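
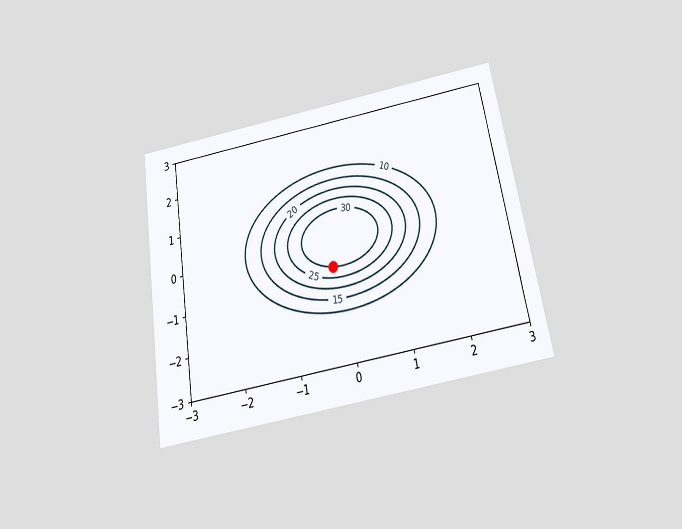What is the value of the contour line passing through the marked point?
30

The chart is tilted about 10° counter-clockwise and viewed slightly from below. The marked point sits on the contour labelled 30.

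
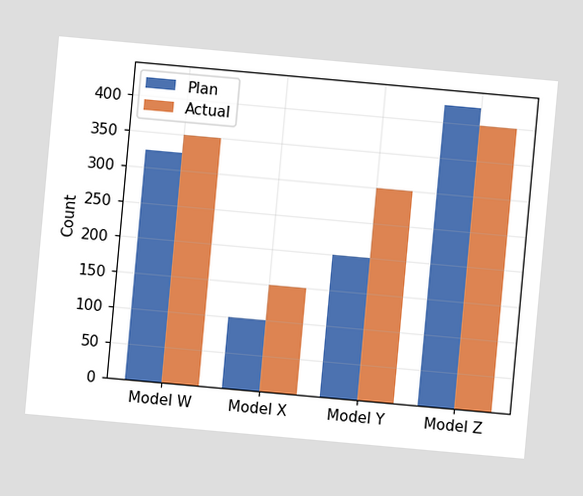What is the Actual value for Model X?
150

The chart is tilted about 5° clockwise. The Actual bar at Model X reaches 150 on the y-axis.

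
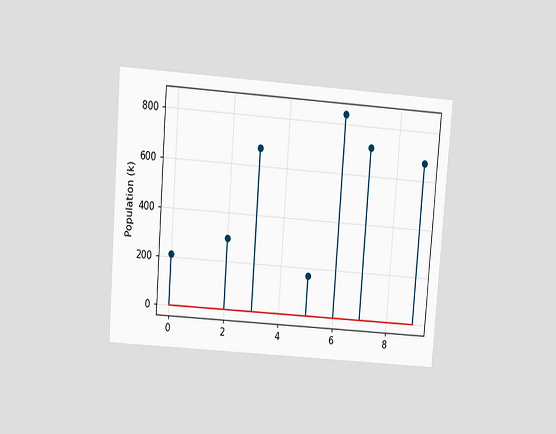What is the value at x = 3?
672k

The chart is tilted about 4° clockwise and viewed slightly from above. The stem at x=3 reaches 672k.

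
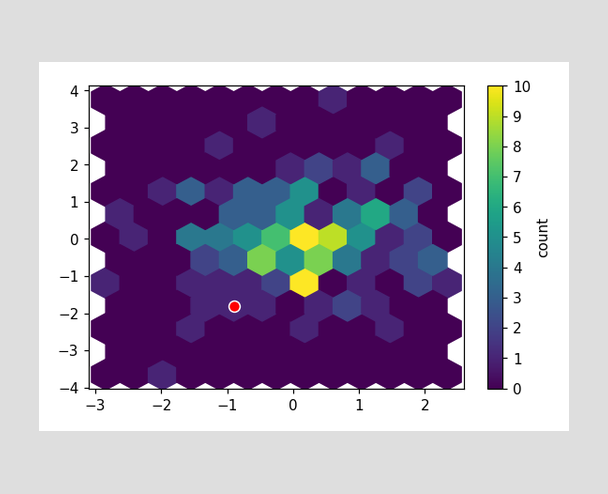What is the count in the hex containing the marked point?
1

The marked hex reads 1 on the colorbar.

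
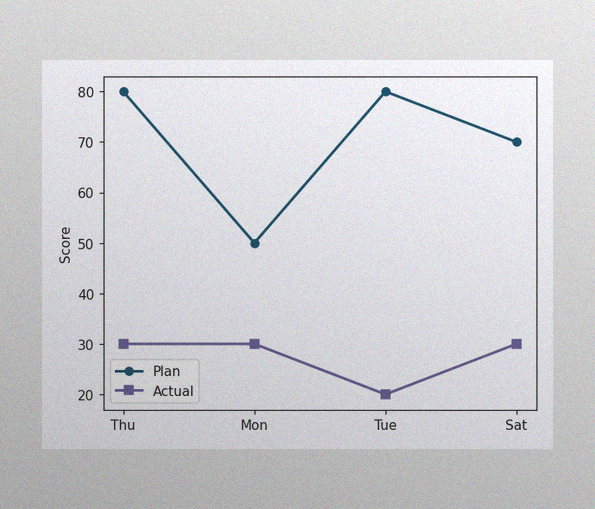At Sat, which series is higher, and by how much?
Plan, by 40

The image has some photo noise and uneven lighting. At Sat, Plan sits above the other line by 40.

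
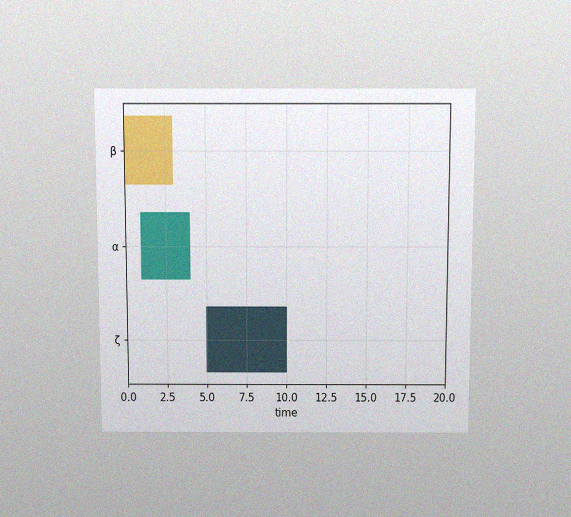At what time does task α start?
The chart is viewed slightly from above, with some photo noise. The α bar begins at t=1.

1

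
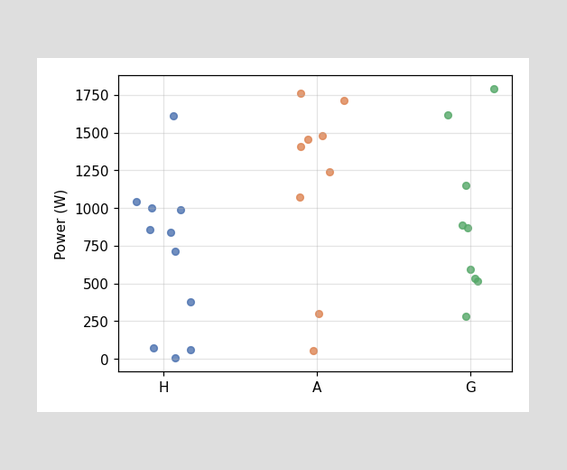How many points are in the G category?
9

Counting the markers in the G column gives 9.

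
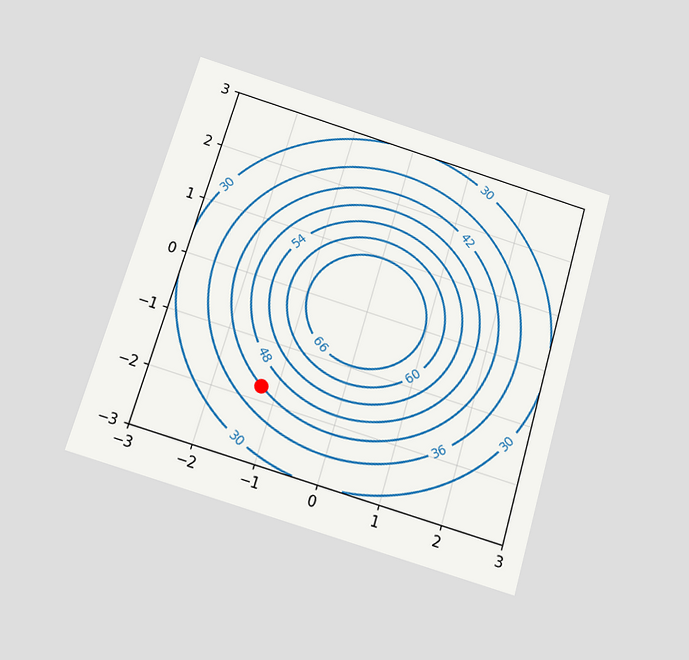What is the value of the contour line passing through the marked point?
The chart is tilted about 16° clockwise and viewed slightly from below. The marked point sits on the contour labelled 42.

42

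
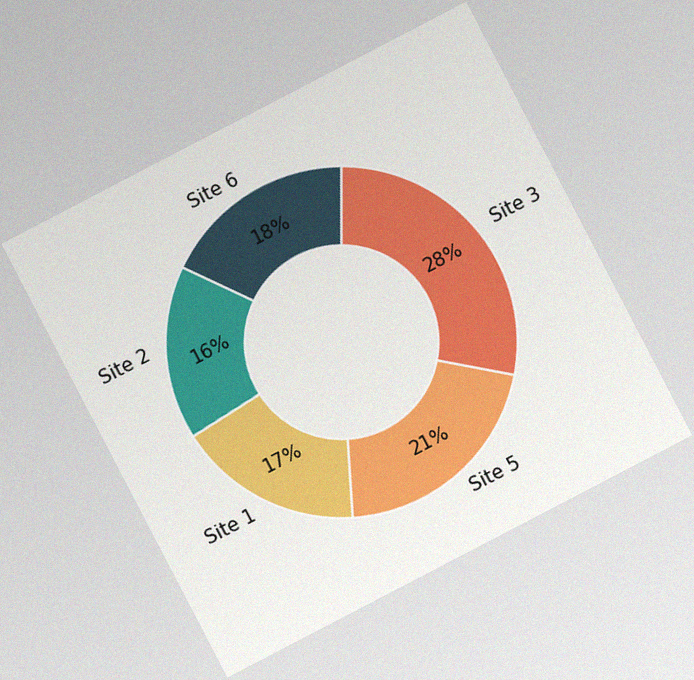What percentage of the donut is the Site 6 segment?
The chart is tilted about 28° counter-clockwise, with some photo noise. The Site 6 segment takes up 18% of the ring.

18%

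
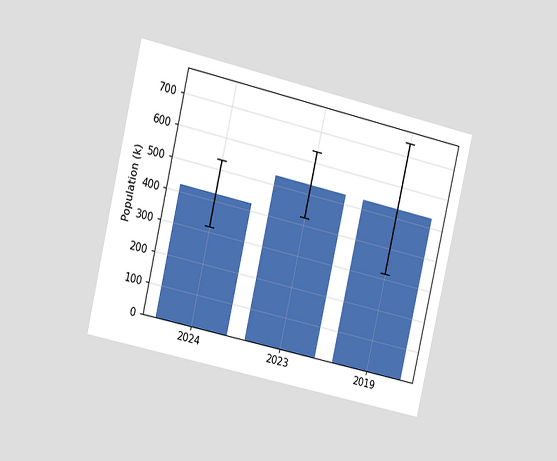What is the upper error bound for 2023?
The chart is tilted about 13° clockwise and viewed slightly from the left. The 2023 bar's upper whisker reaches 636k.

636k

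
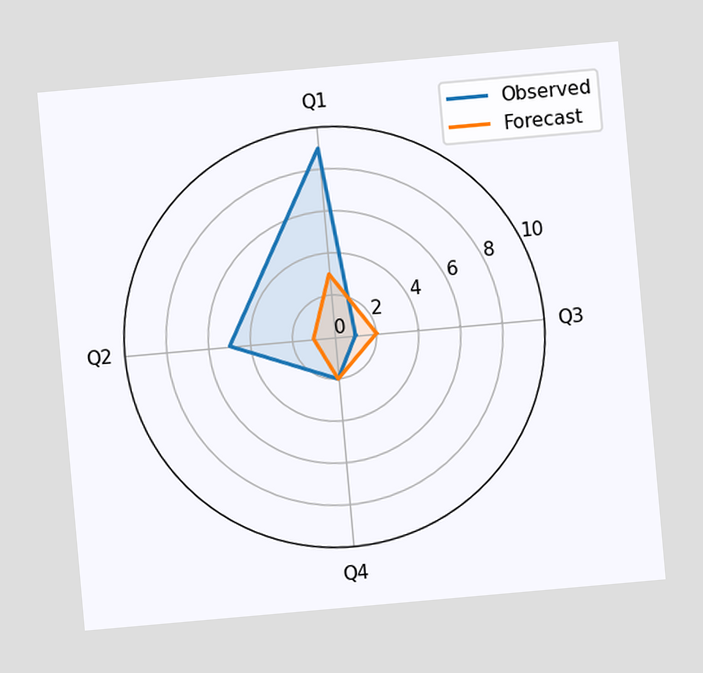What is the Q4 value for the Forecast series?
2

The chart is tilted about 5° counter-clockwise. On the Q4 axis, Forecast reaches 2.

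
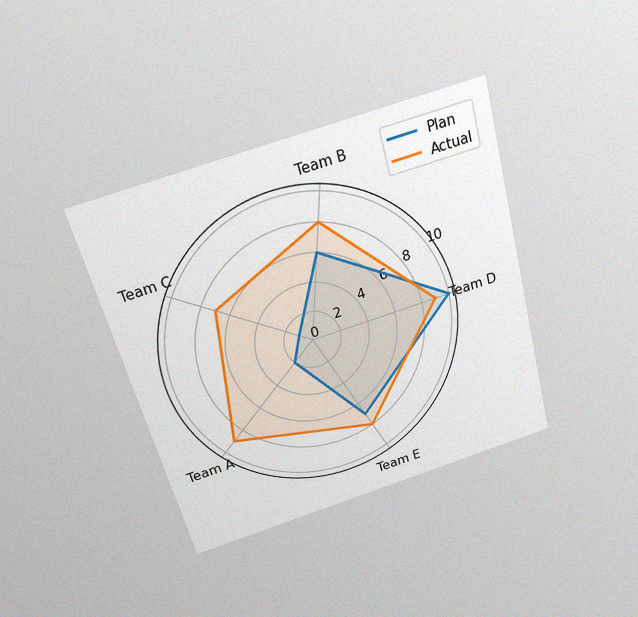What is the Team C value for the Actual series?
The chart is tilted about 15° counter-clockwise and viewed slightly from above, with some photo noise. On the Team C axis, Actual reaches 7.

7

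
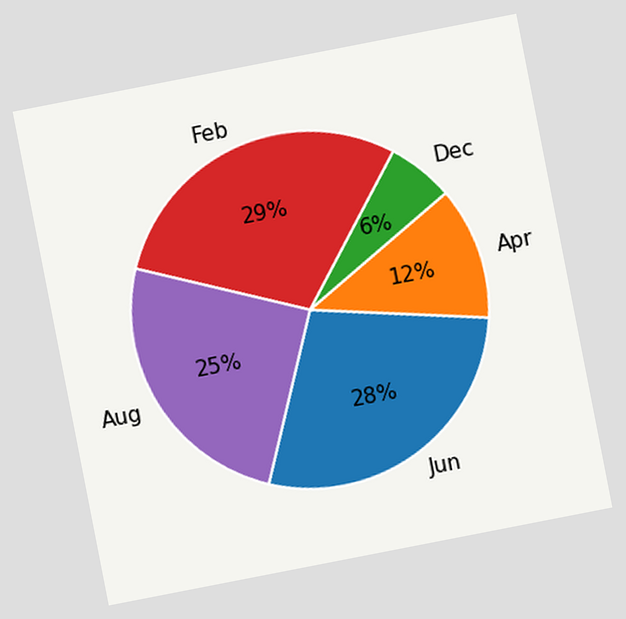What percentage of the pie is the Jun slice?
The chart is tilted about 11° counter-clockwise. The Jun slice takes up 28% of the pie.

28%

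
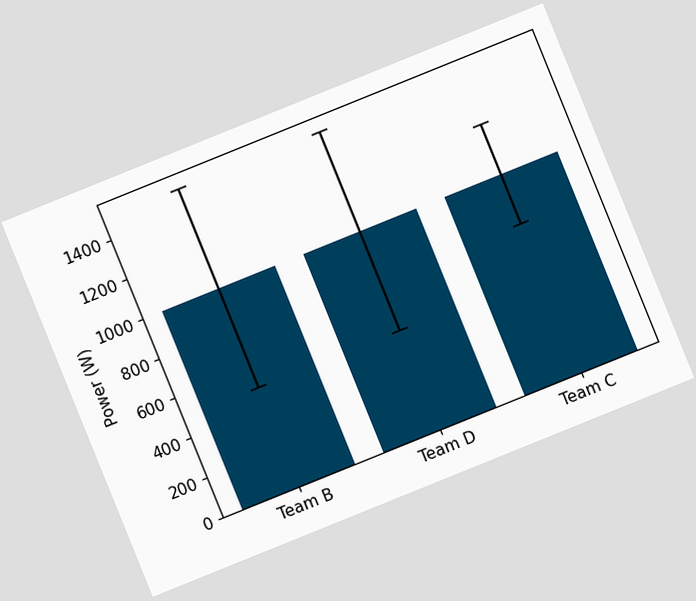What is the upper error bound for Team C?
The chart is tilted about 22° counter-clockwise. The Team C bar's upper whisker reaches 1250W.

1250W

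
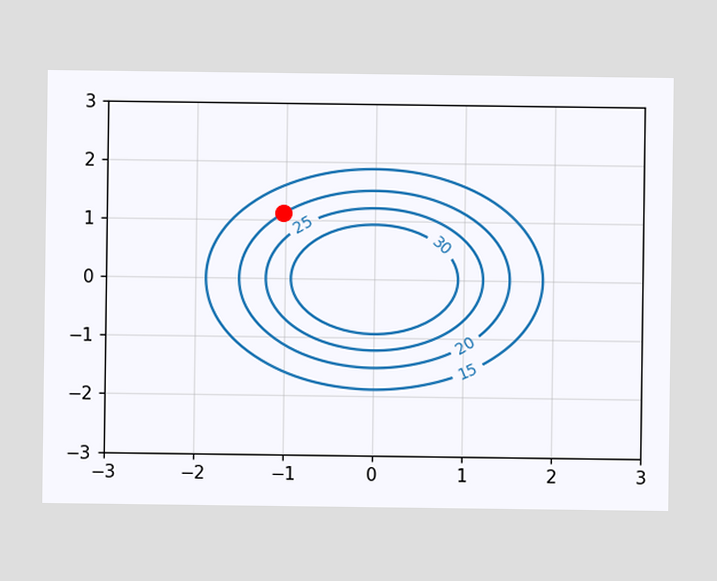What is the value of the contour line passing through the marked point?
20

The marked point sits on the contour labelled 20.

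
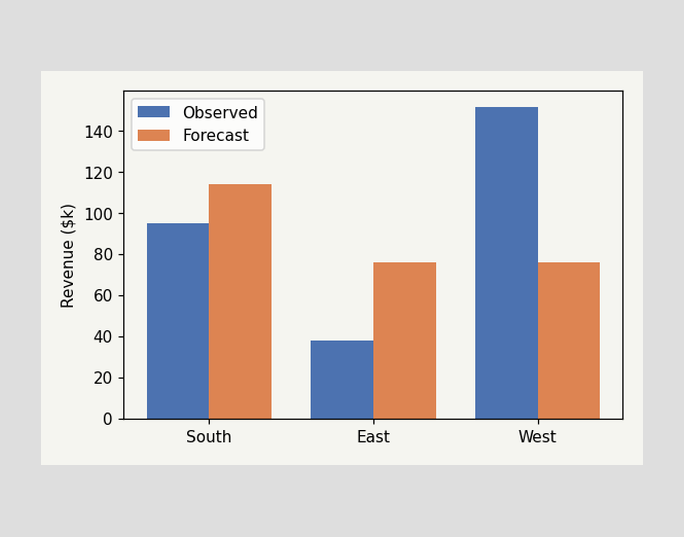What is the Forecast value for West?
The Forecast bar at West reaches $76k on the y-axis.

$76k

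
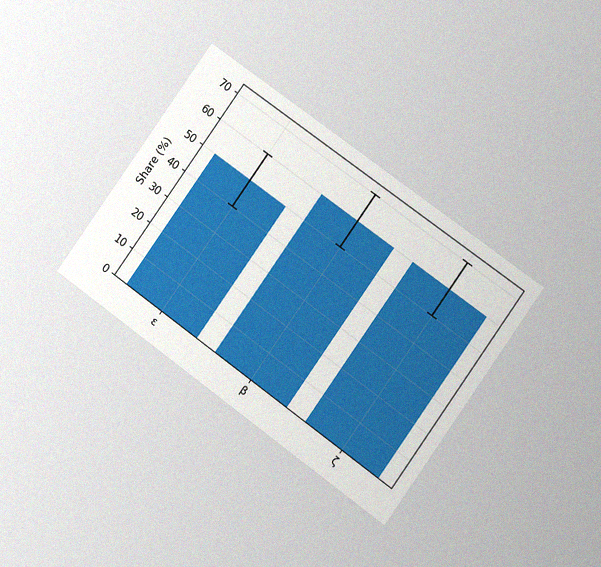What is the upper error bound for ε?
60%

The chart is tilted about 36° clockwise and viewed at a slight angle, with some photo noise. The ε bar's upper whisker reaches 60%.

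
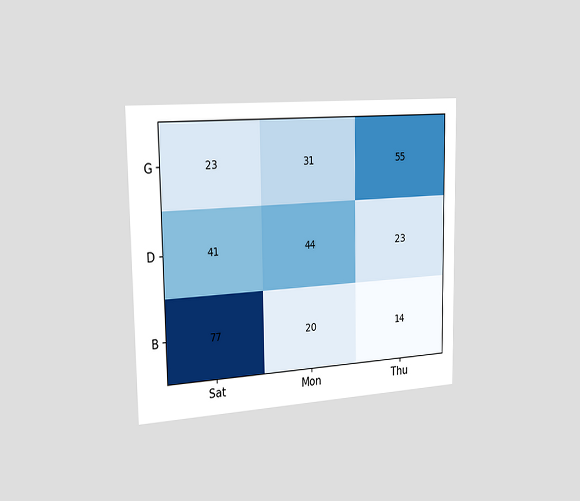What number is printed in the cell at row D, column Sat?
The chart is viewed slightly from the left. The (D, Sat) cell reads 41.

41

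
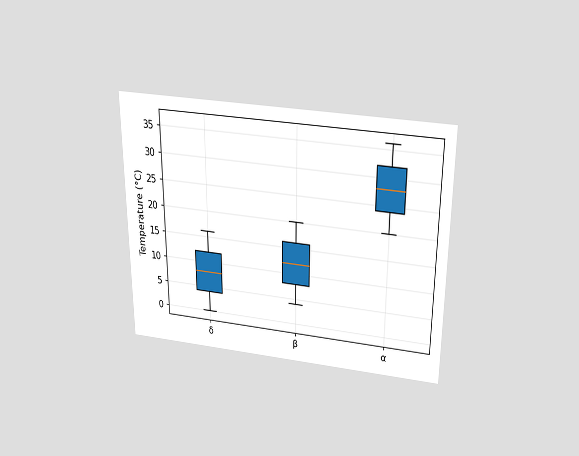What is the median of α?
28°C

The chart is viewed slightly from above. The median line in the α box sits at 28°C.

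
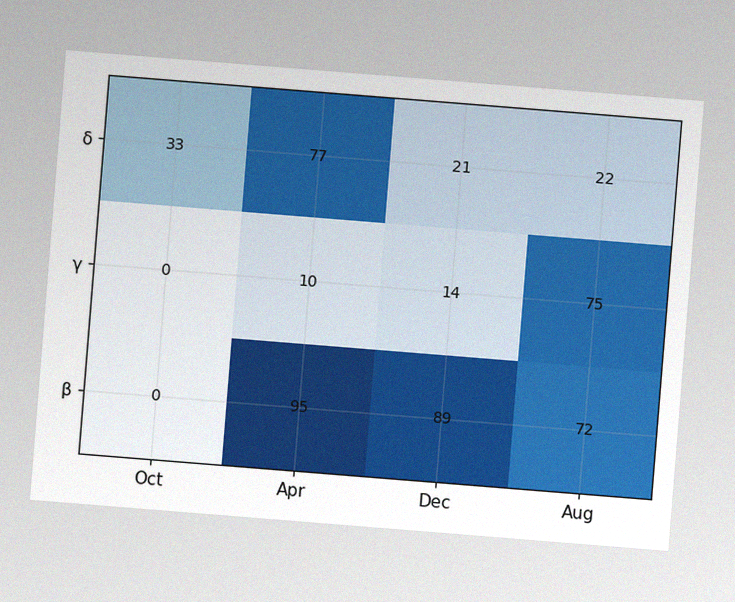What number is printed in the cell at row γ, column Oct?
The chart is tilted about 5° clockwise, with some photo noise. The (γ, Oct) cell reads 0.

0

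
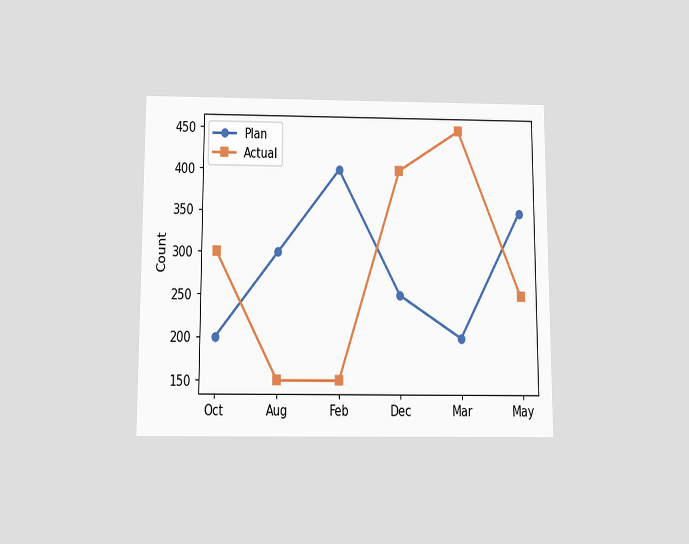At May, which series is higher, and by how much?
The chart is viewed slightly from below. At May, Plan sits above the other line by 100.

Plan, by 100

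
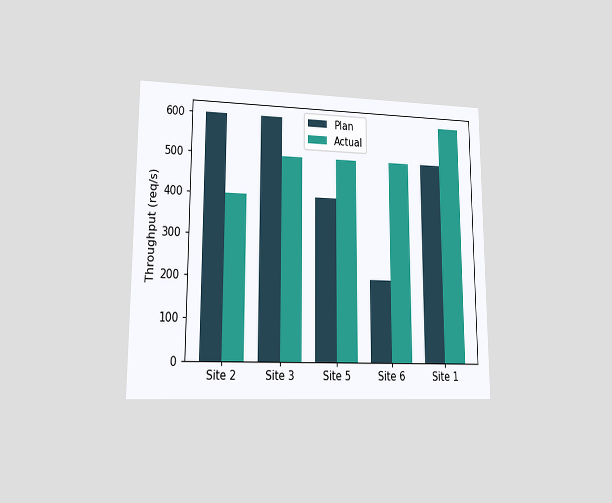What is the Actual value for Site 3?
500req/s

The chart is viewed at a slight angle. The Actual bar at Site 3 reaches 500req/s on the y-axis.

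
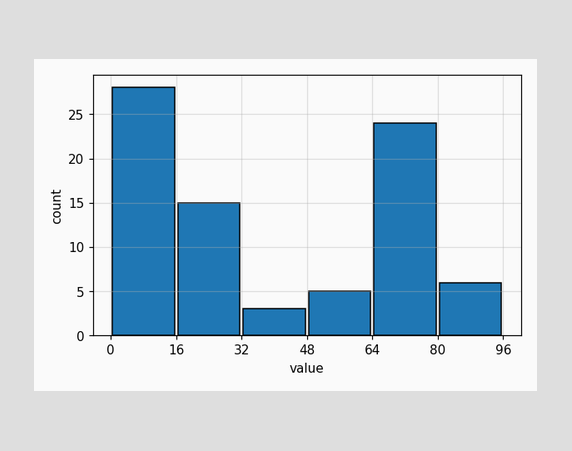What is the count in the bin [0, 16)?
The [0, 16) bin has height 28.

28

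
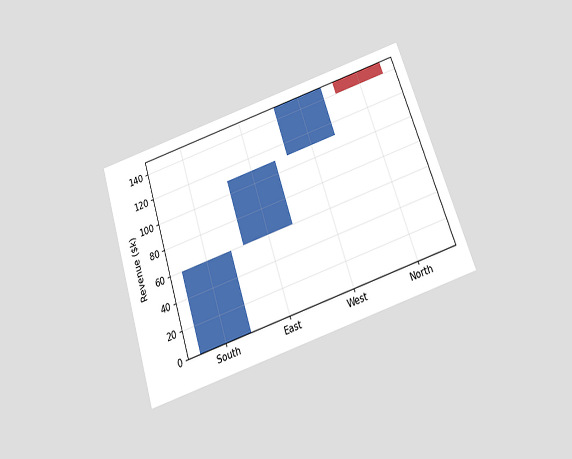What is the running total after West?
$150k

The chart is tilted about 18° counter-clockwise and viewed slightly from below. After West the running total reaches $150k.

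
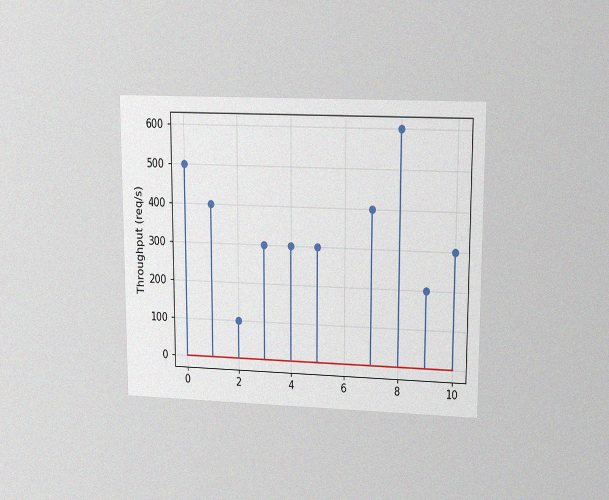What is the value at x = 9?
200req/s

The chart is viewed at a slight angle, with some photo noise. The stem at x=9 reaches 200req/s.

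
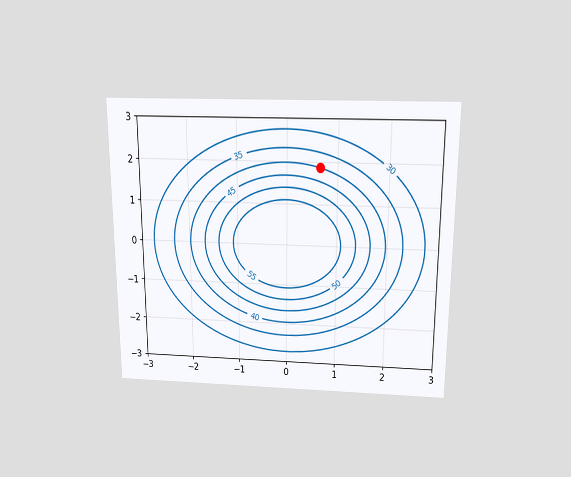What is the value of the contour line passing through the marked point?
The chart is viewed slightly from above. The marked point sits on the contour labelled 40.

40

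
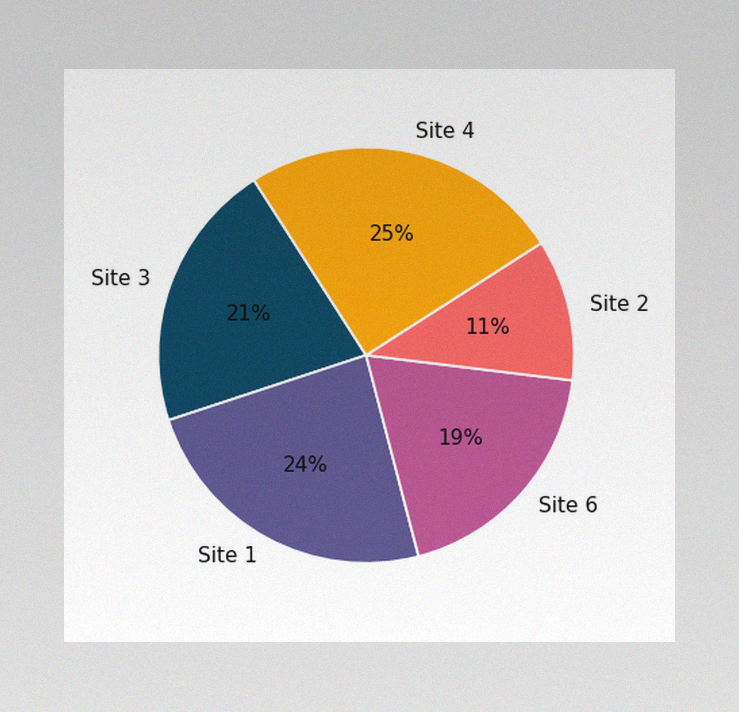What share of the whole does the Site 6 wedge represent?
19%

The image has some photo noise and uneven lighting. The Site 6 slice takes up 19% of the pie.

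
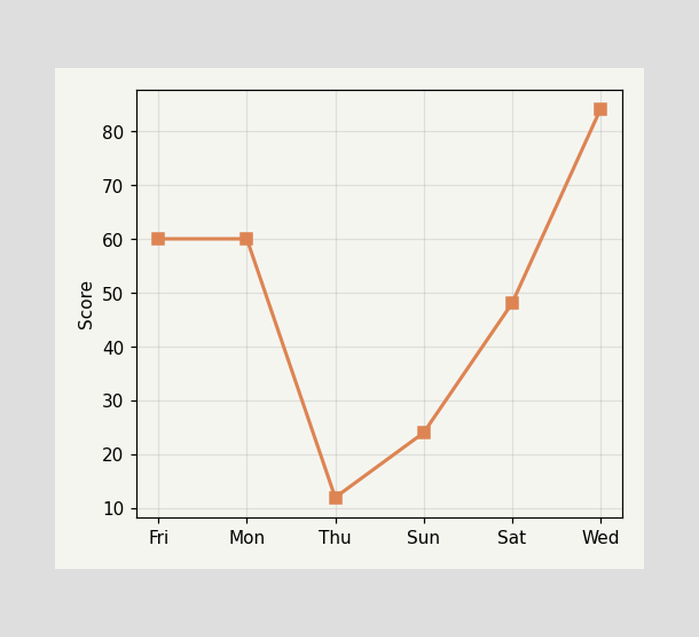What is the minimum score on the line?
12

The lowest point is at Thu, and reading across to the y-axis gives 12.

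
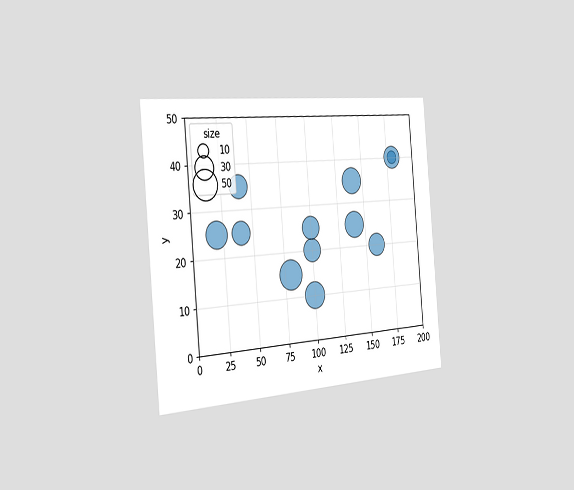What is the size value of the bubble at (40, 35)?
30

The chart is tilted about 5° counter-clockwise and viewed slightly from the left. Matching the bubble at (40, 35) against the size legend gives 30.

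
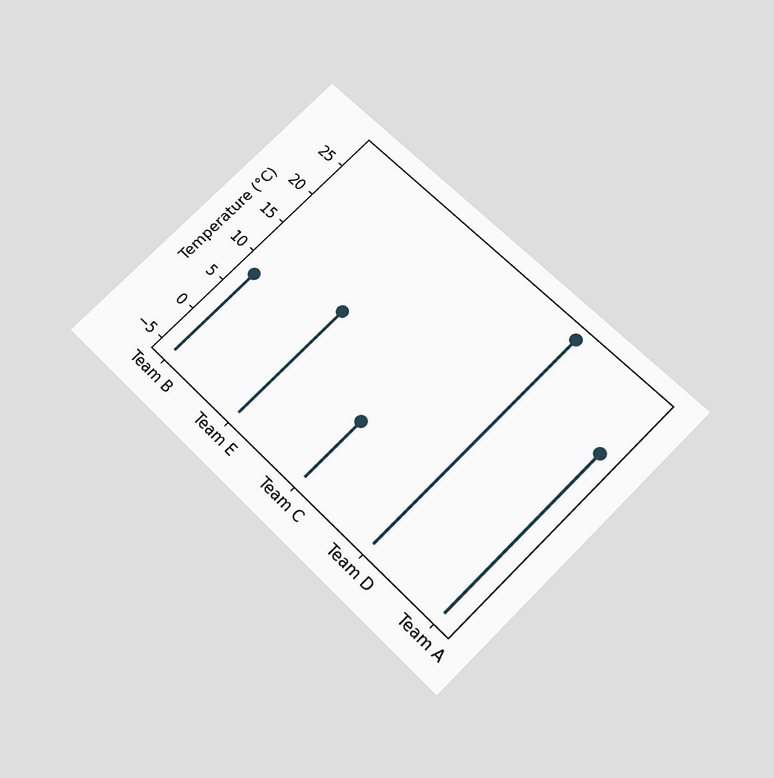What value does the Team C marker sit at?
The chart is tilted about 45° clockwise and viewed slightly from below. The Team C marker sits at 4°C.

4°C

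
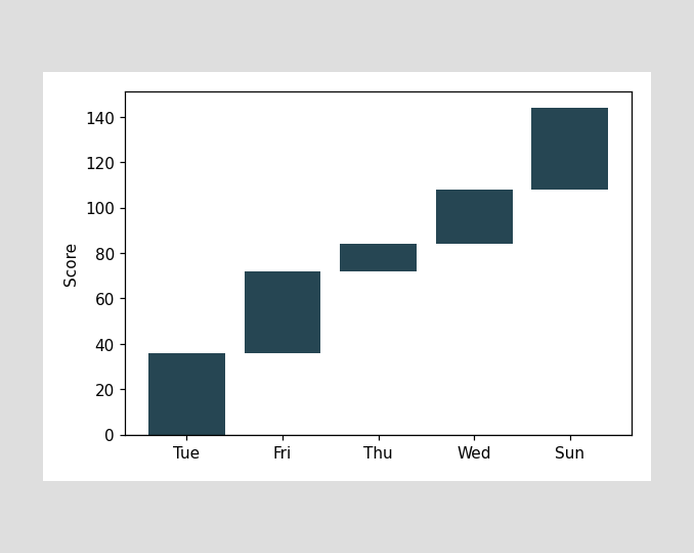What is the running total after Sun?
144

After Sun the running total reaches 144.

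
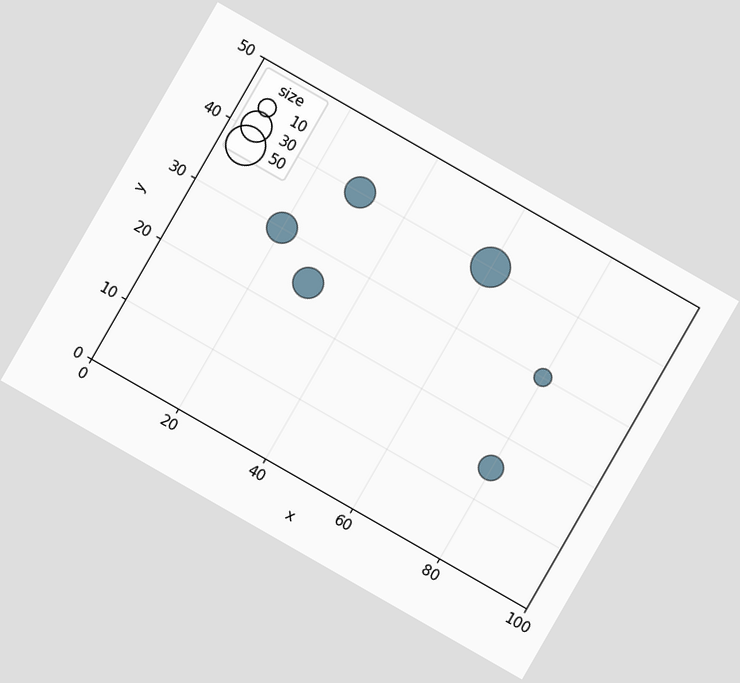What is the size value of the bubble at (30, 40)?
The chart is tilted about 30° clockwise. Matching the bubble at (30, 40) against the size legend gives 30.

30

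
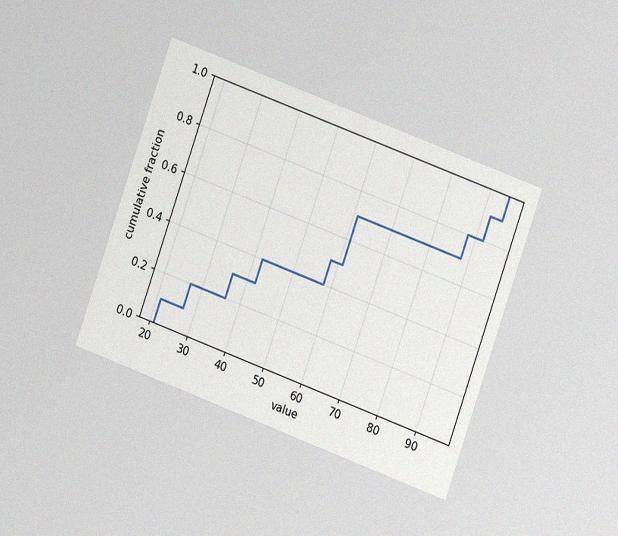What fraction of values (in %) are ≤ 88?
80%

The chart is tilted about 20° clockwise and viewed at a slight angle, with some photo noise. At x=88 the ECDF step is at 80%.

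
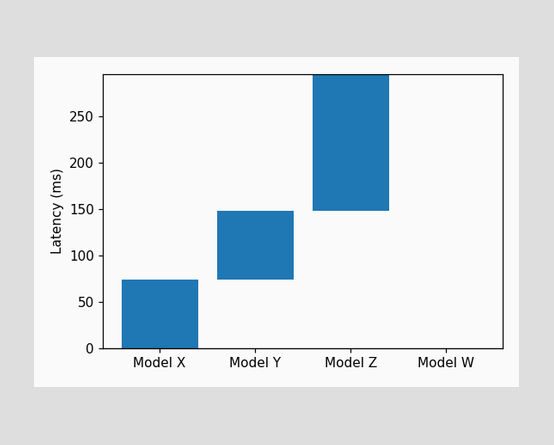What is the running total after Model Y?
After Model Y the running total reaches 148ms.

148ms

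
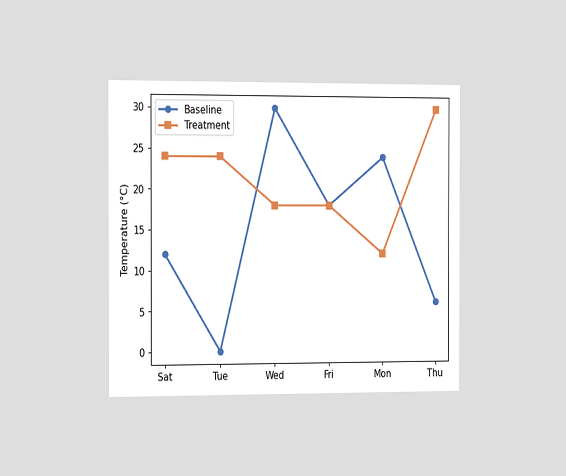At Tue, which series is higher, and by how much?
The chart is viewed slightly from the left. At Tue, Treatment sits above the other line by 24°C.

Treatment, by 24°C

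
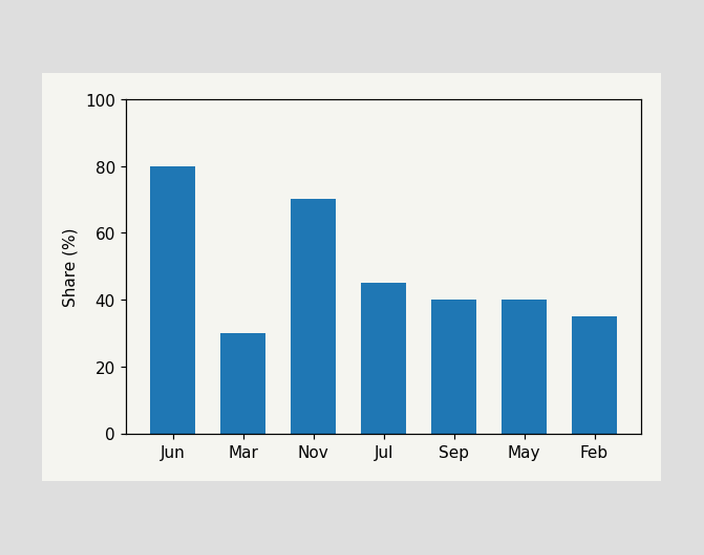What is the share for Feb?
Reading along the chart's y-axis, the Feb bar reaches 35%.

35%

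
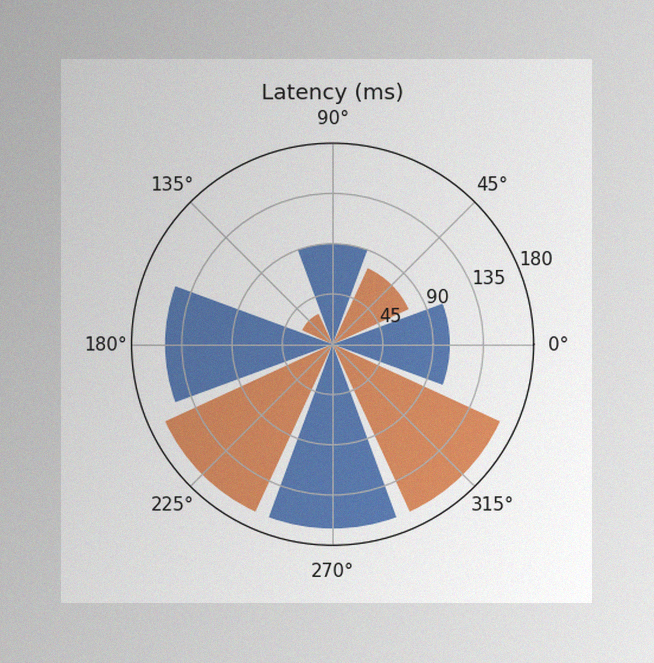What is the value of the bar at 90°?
90ms

The image has some photo noise and uneven lighting. The bar at 90° reaches 90ms on the radial axis.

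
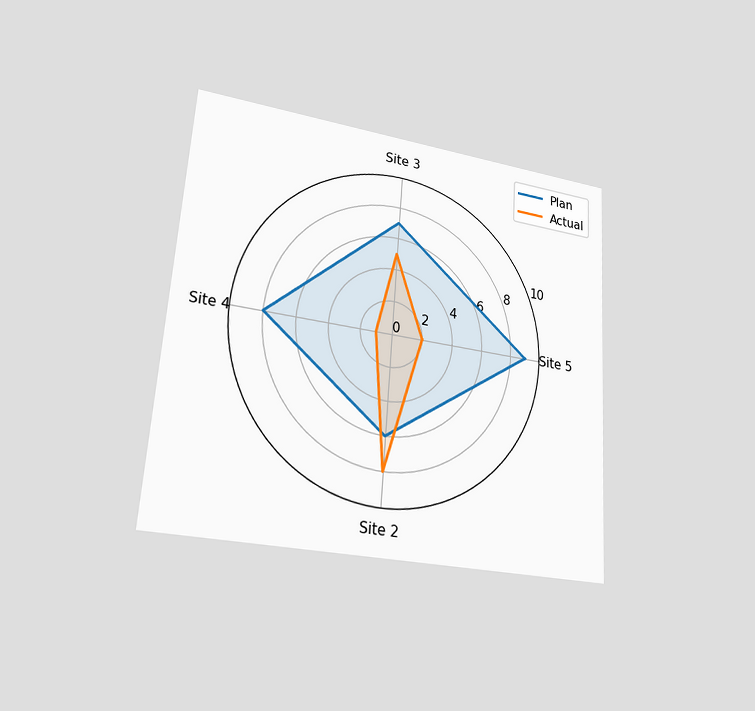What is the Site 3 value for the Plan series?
The chart is tilted about 4° clockwise and viewed at a slight angle. On the Site 3 axis, Plan reaches 7.

7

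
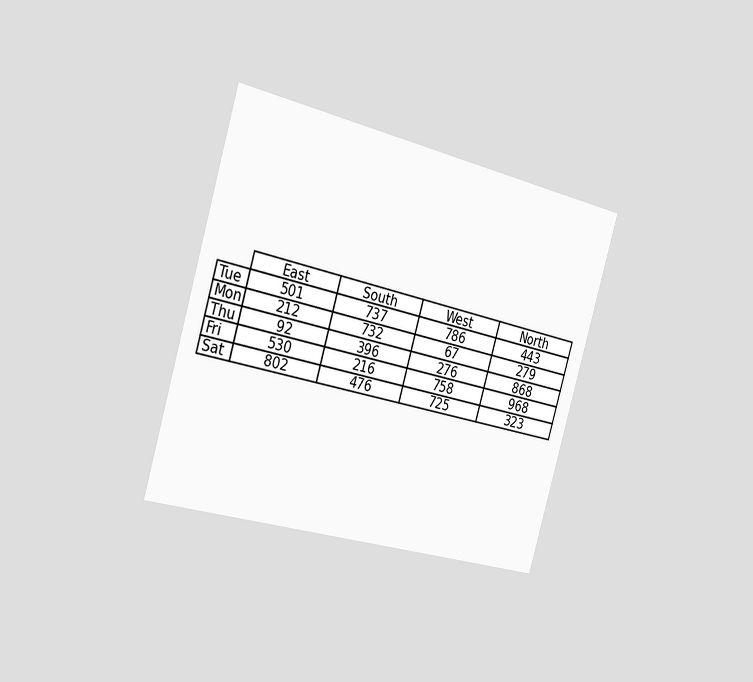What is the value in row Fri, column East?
530

The chart is tilted about 16° clockwise and viewed slightly from the left. The (Fri, East) cell reads 530.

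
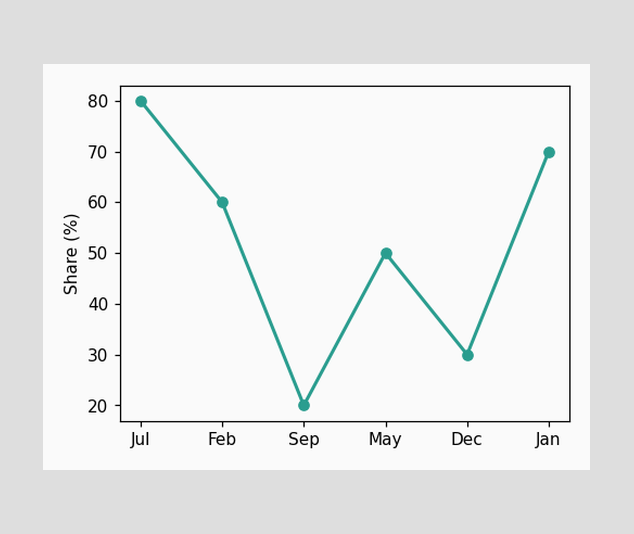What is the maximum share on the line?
The highest point is at Jul, and reading across to the y-axis gives 80%.

80%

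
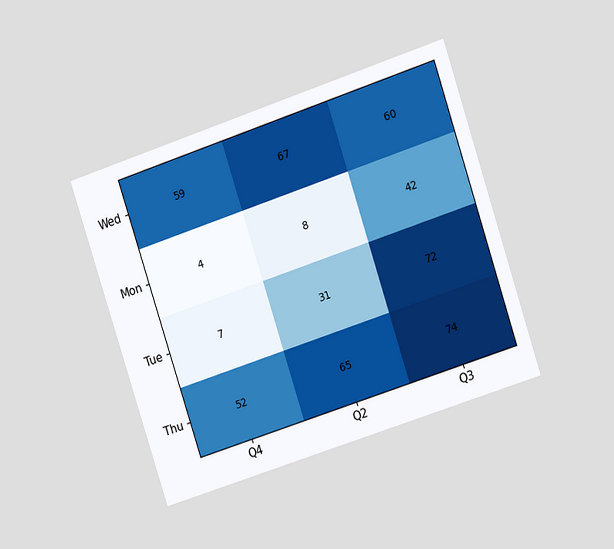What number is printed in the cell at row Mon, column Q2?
8

The chart is tilted about 18° counter-clockwise and viewed at a slight angle. The (Mon, Q2) cell reads 8.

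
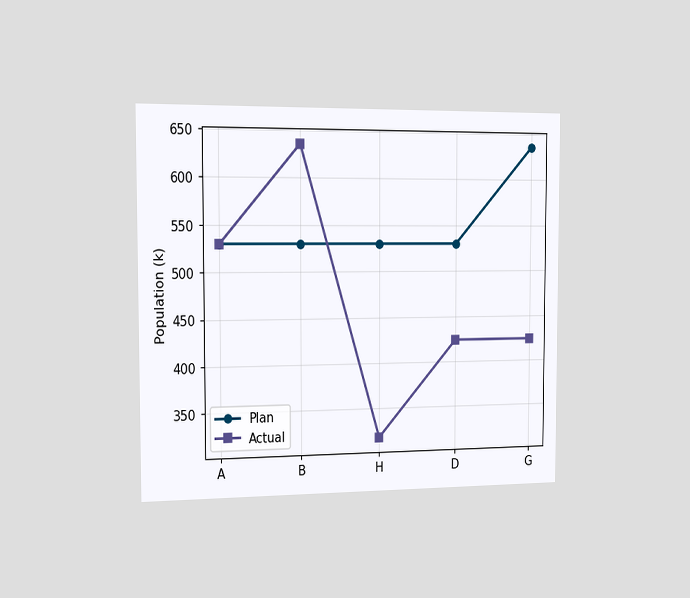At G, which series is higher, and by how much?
Plan, by 212k

The chart is viewed slightly from the left. At G, Plan sits above the other line by 212k.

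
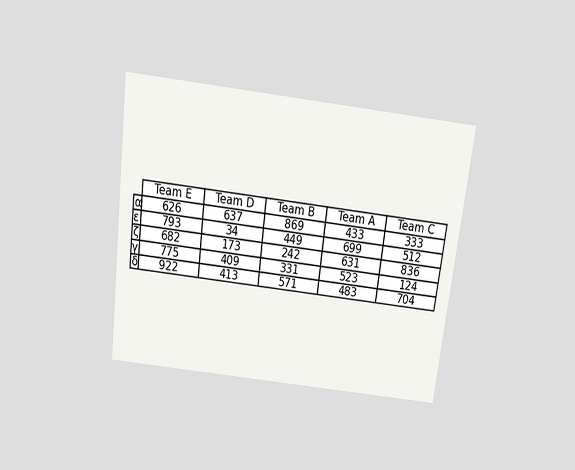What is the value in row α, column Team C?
The chart is tilted about 7° clockwise and viewed slightly from above. The (α, Team C) cell reads 333.

333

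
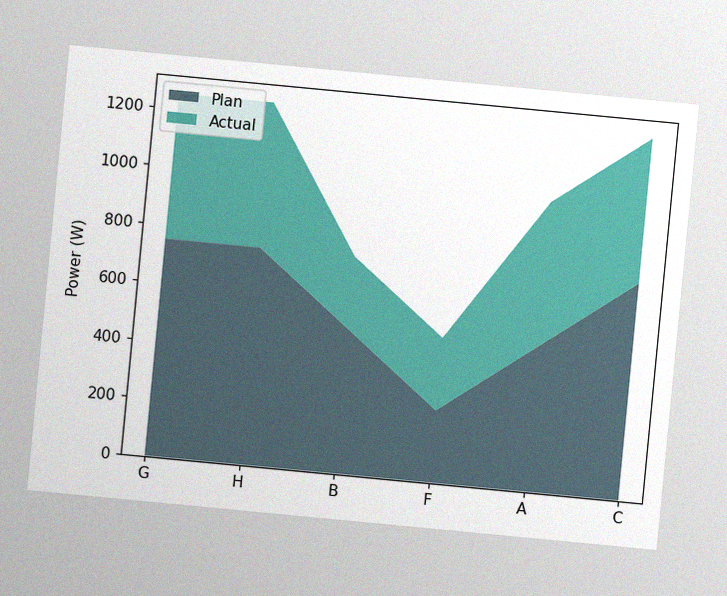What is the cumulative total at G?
The chart is tilted about 5° clockwise, with some photo noise. The stacked total at G reaches 1250W.

1250W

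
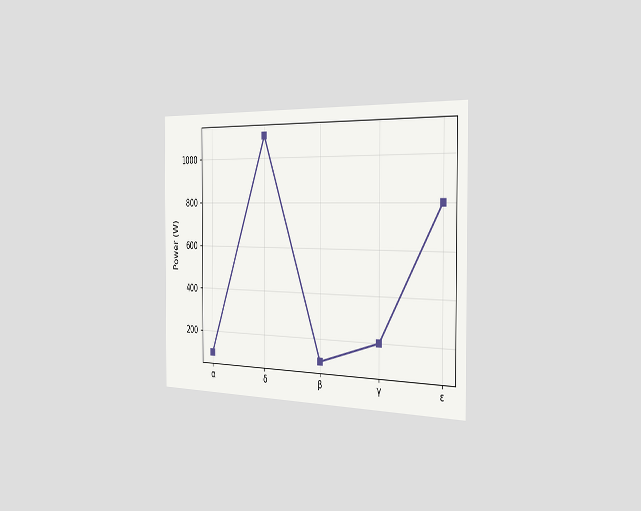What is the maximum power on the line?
1100W

The chart is viewed slightly from the right. The highest point is at δ, and reading across to the y-axis gives 1100W.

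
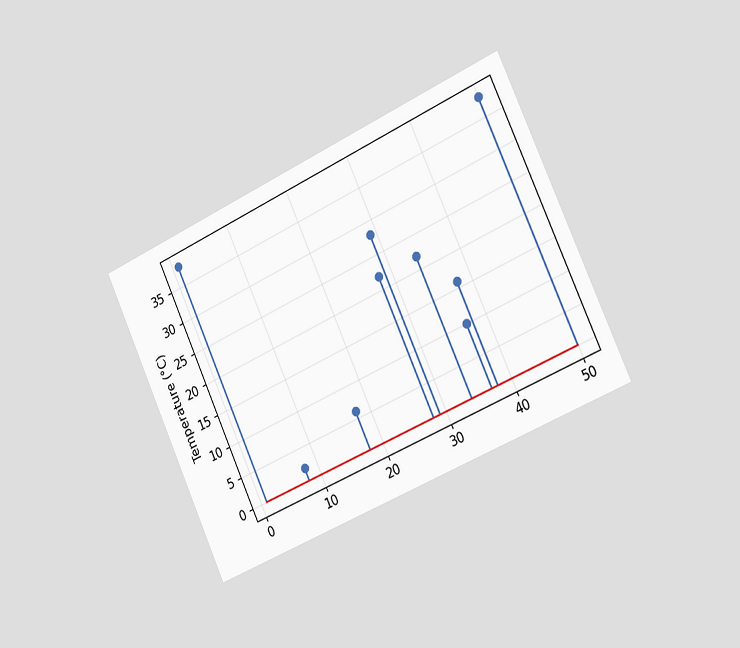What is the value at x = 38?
The chart is tilted about 25° counter-clockwise and viewed slightly from the right. The stem at x=38 reaches 16°C.

16°C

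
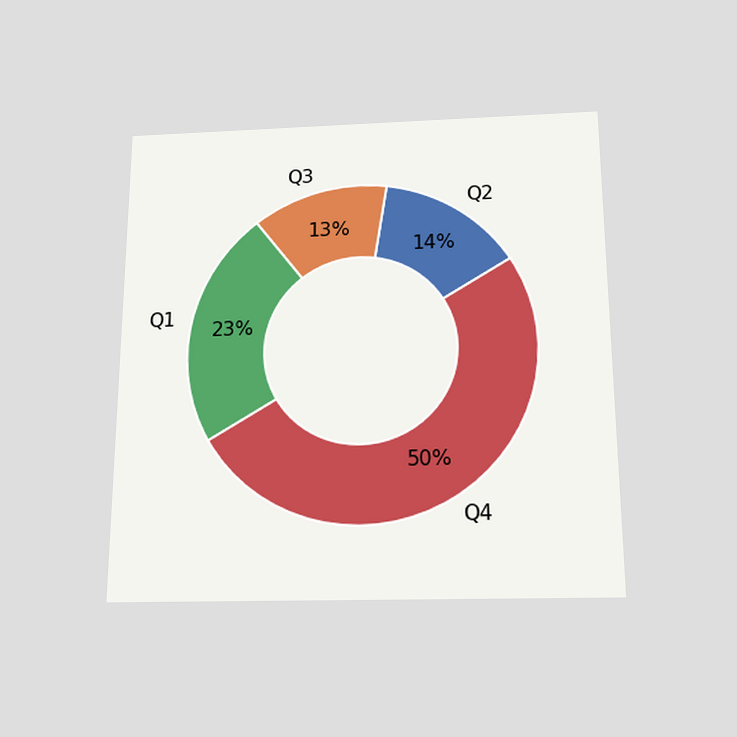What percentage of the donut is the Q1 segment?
23%

The chart is viewed slightly from below. The Q1 segment takes up 23% of the ring.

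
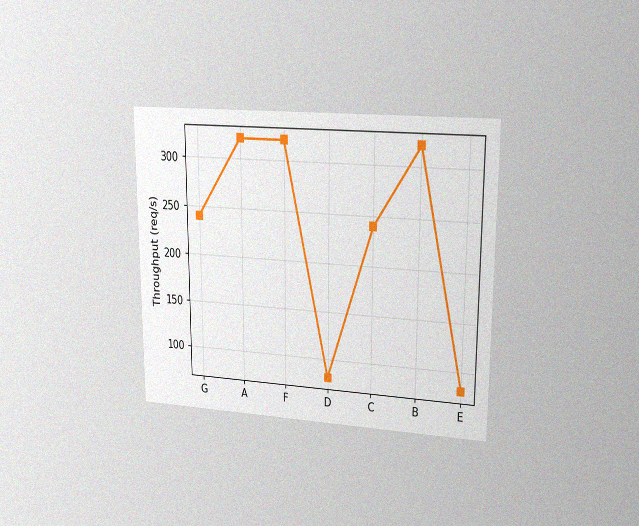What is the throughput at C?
240req/s

The chart is viewed at a slight angle, with some photo noise. At C, the line is at 240req/s.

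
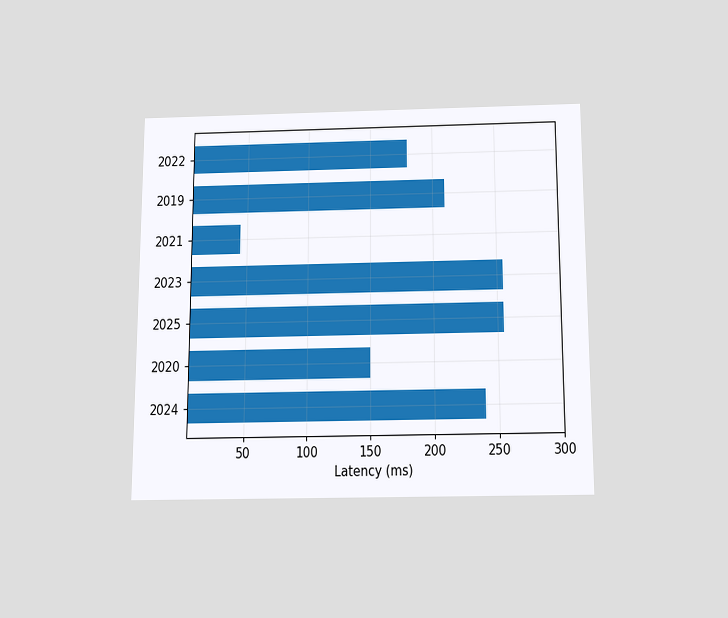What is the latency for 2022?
180ms

The chart is viewed slightly from below. Reading along the chart's x-axis, the 2022 bar reaches 180ms.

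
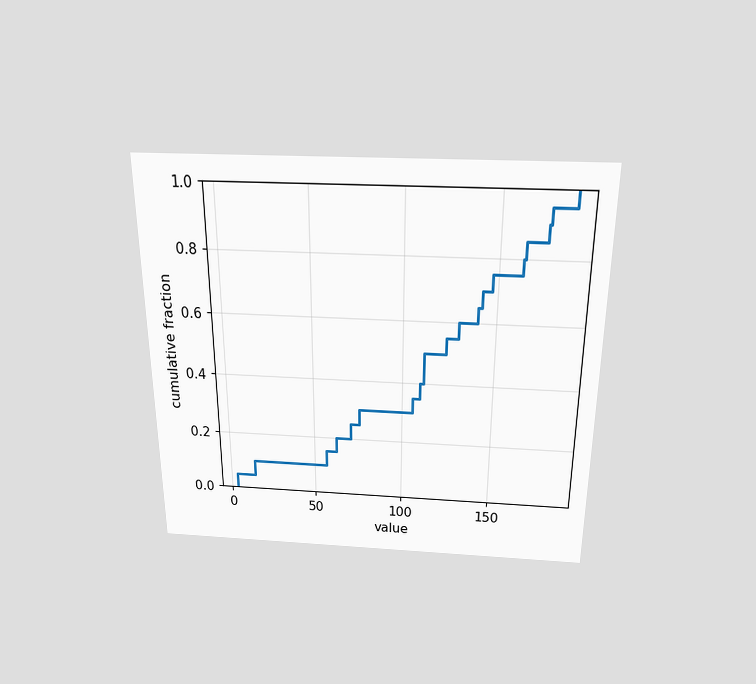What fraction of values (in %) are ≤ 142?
The chart is viewed slightly from above. At x=142 the ECDF step is at 70%.

70%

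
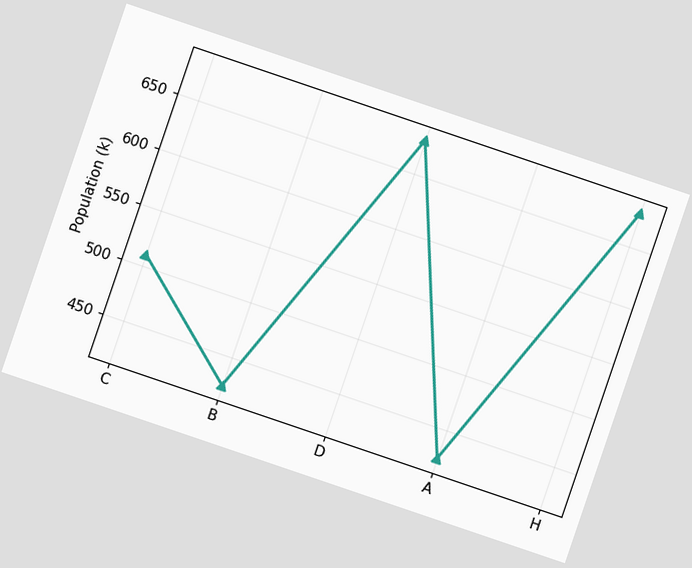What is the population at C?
510k

The chart is tilted about 19° clockwise. At C, the line is at 510k.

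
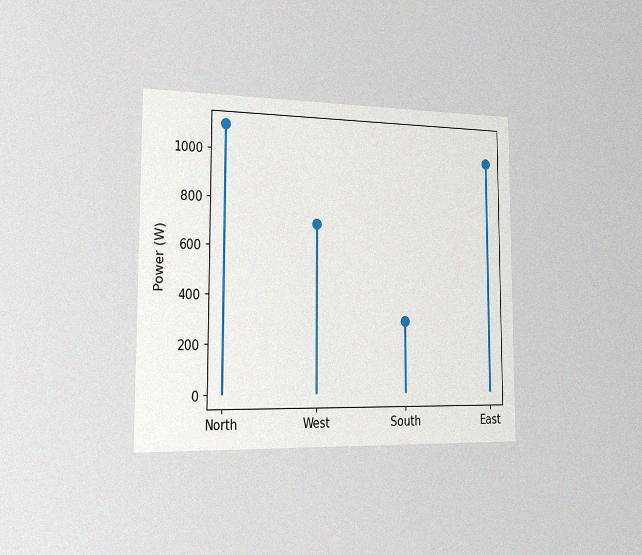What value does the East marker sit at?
The chart is viewed slightly from the left, with some photo noise. The East marker sits at 1000W.

1000W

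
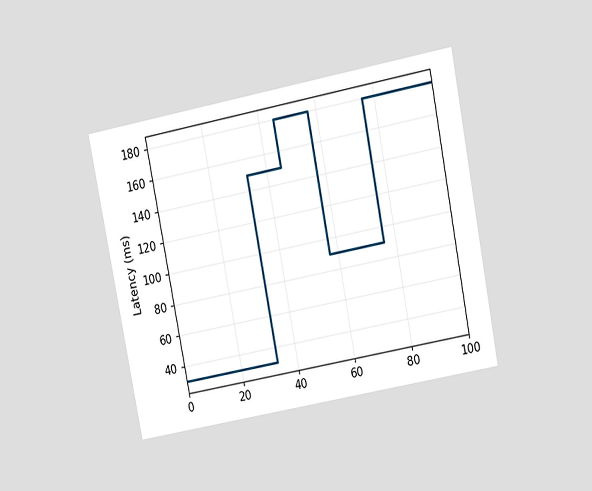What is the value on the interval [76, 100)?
180ms

The chart is tilted about 11° counter-clockwise and viewed at a slight angle. On [76, 100) the step sits at 180ms.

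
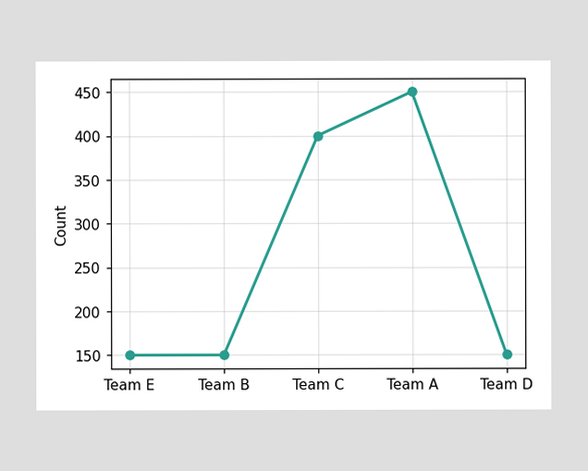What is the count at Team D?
At Team D, the line is at 150.

150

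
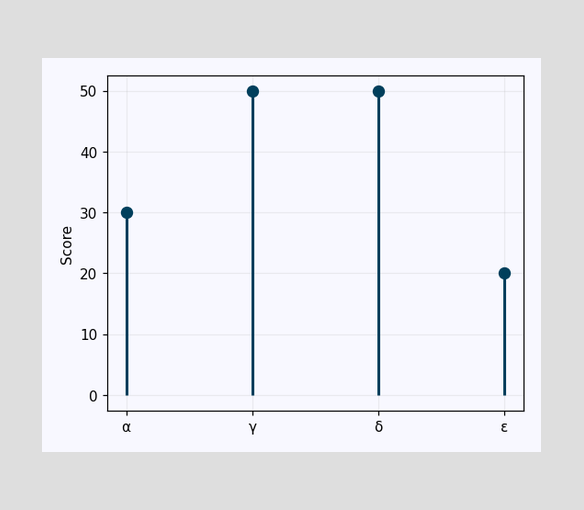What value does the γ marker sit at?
50

The γ marker sits at 50.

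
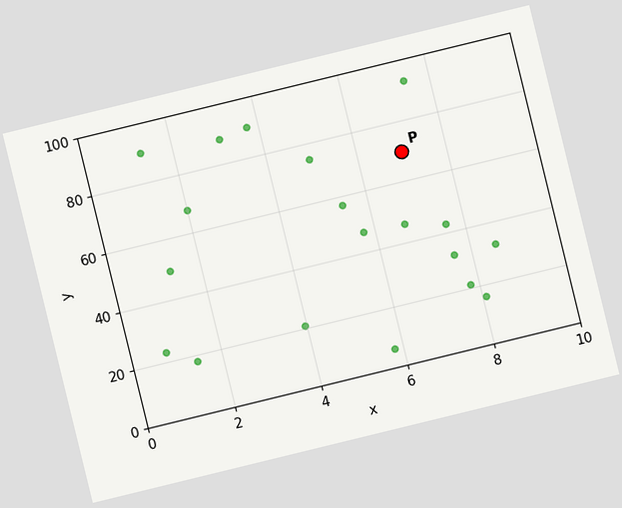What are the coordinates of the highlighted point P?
The chart is tilted about 14° counter-clockwise. Following the gridlines from P to each axis, P sits at (7, 70).

(7, 70)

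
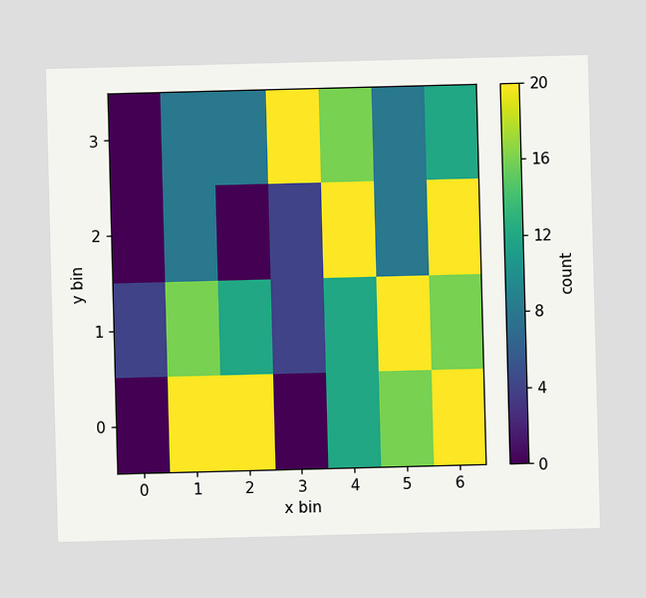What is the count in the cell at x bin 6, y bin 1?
16

Matching the cell (6, 1) against the colorbar gives 16.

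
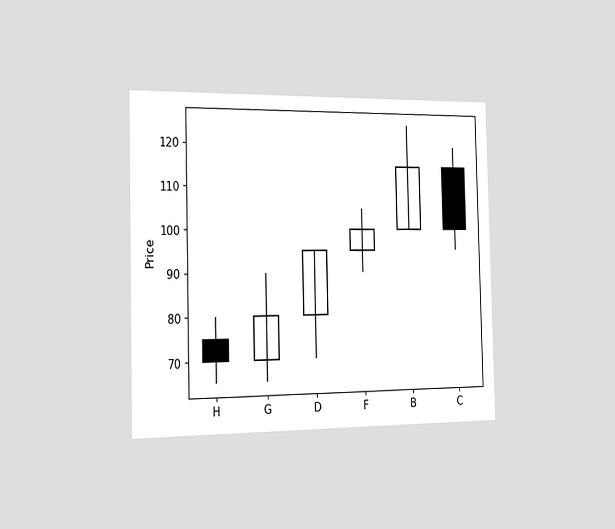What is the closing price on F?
The chart is viewed slightly from the left. The F candle closes at 100.

100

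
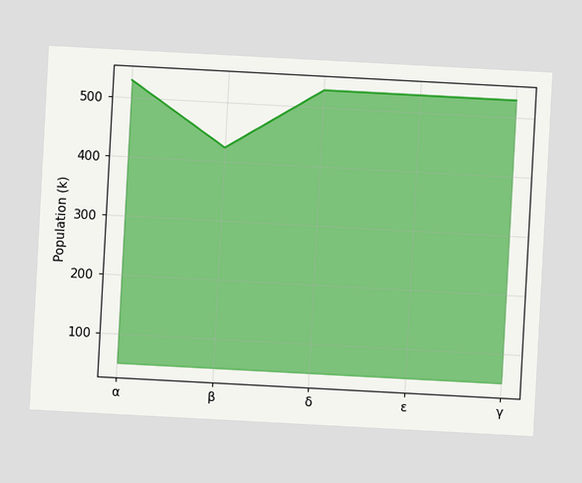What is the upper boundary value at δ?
The chart is tilted about 3° clockwise. At δ the upper boundary is at 530k.

530k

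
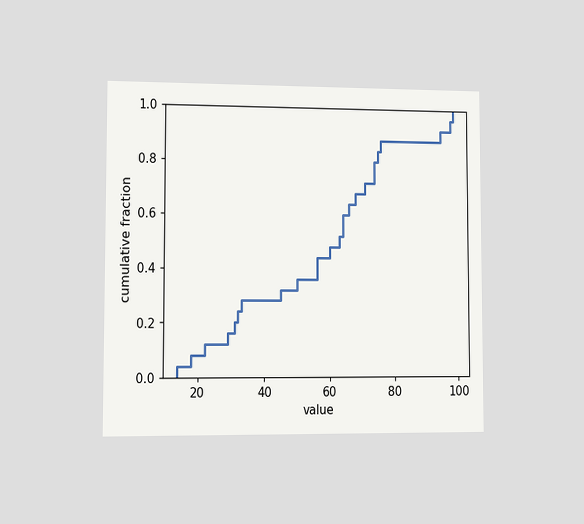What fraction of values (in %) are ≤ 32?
24%

The chart is viewed slightly from the left. At x=32 the ECDF step is at 24%.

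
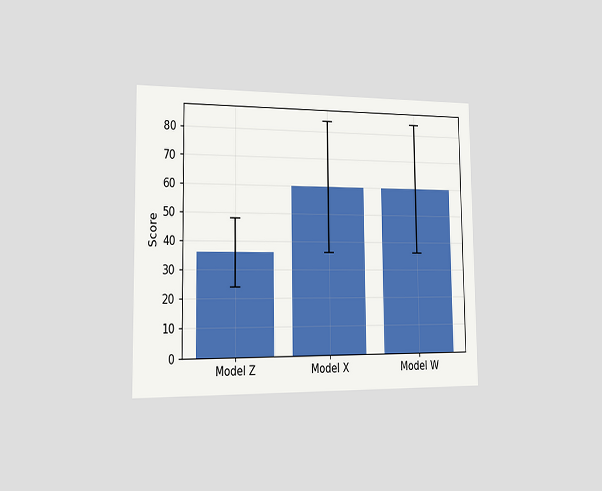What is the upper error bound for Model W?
The chart is viewed slightly from the left. The Model W bar's upper whisker reaches 84.

84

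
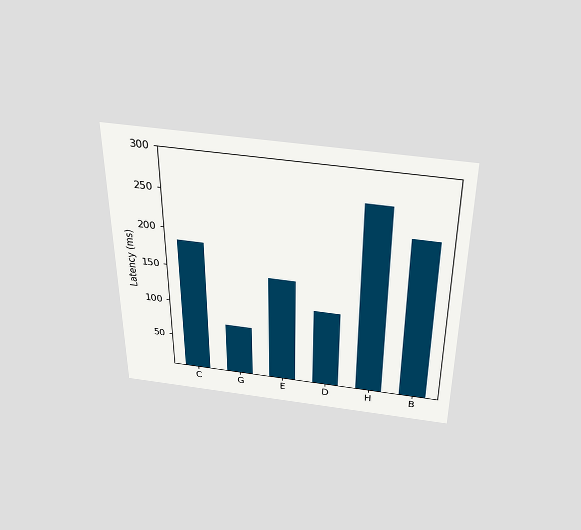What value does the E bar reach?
148ms

The chart is viewed slightly from above. Reading along the chart's y-axis, the E bar reaches 148ms.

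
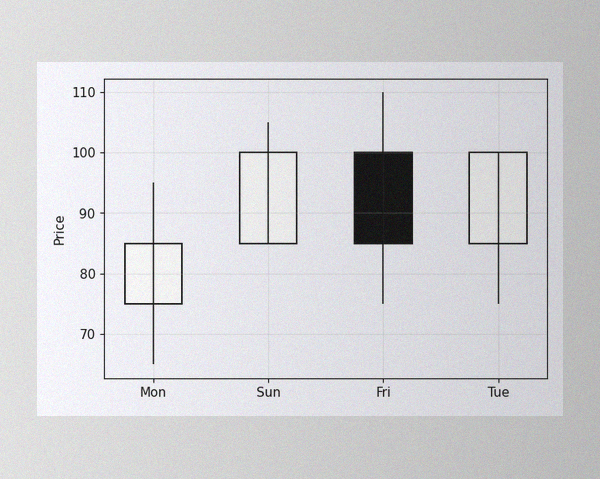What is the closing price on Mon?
85

The image has some photo noise and uneven lighting. The Mon candle closes at 85.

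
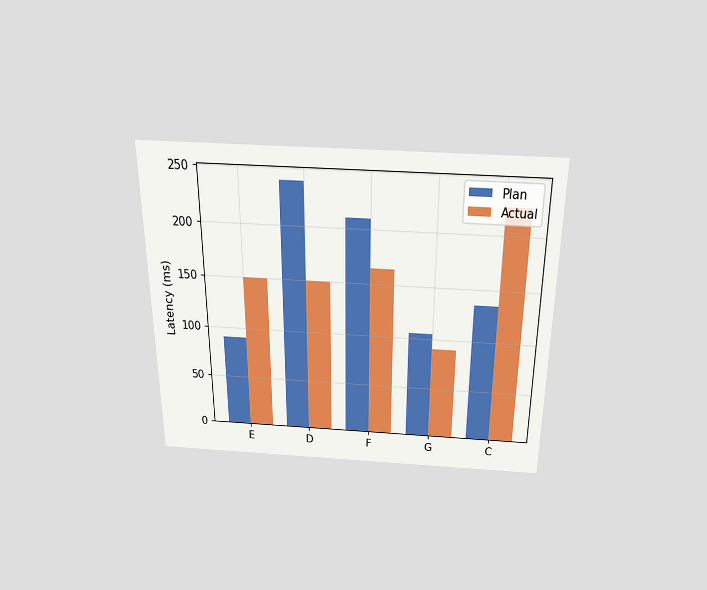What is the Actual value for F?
The chart is viewed slightly from above. The Actual bar at F reaches 165ms on the y-axis.

165ms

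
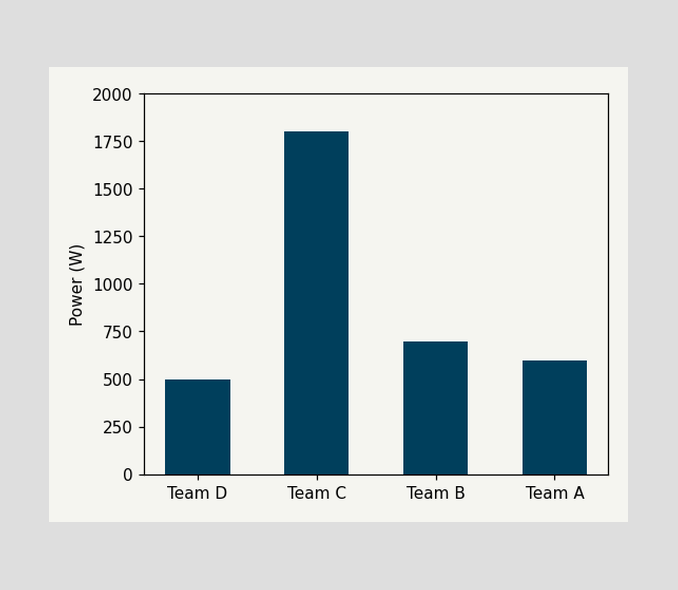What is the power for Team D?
Reading along the chart's y-axis, the Team D bar reaches 500W.

500W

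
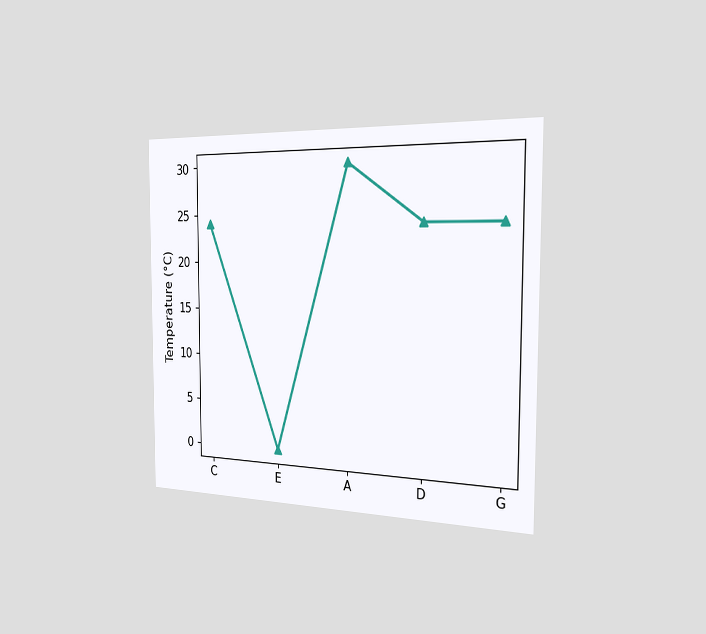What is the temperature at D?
24°C

The chart is viewed slightly from the right. At D, the line is at 24°C.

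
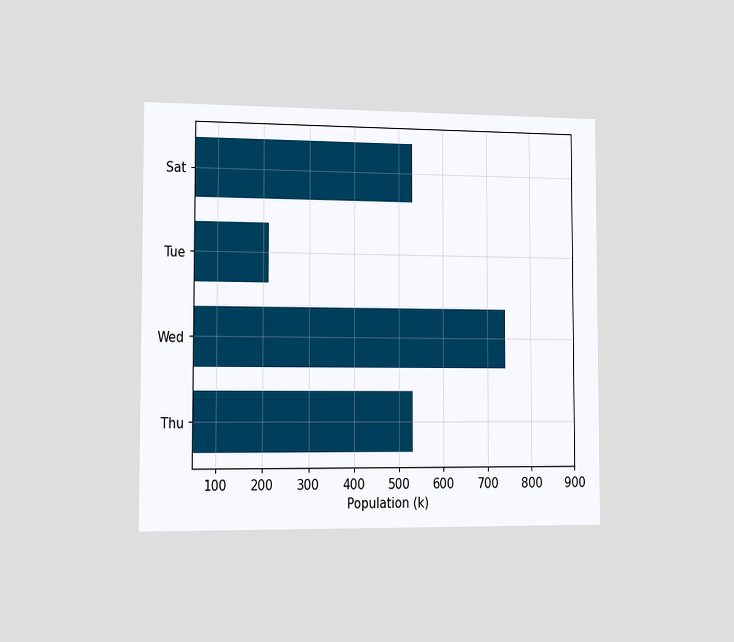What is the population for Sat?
530k

The chart is viewed slightly from the left. Reading along the chart's x-axis, the Sat bar reaches 530k.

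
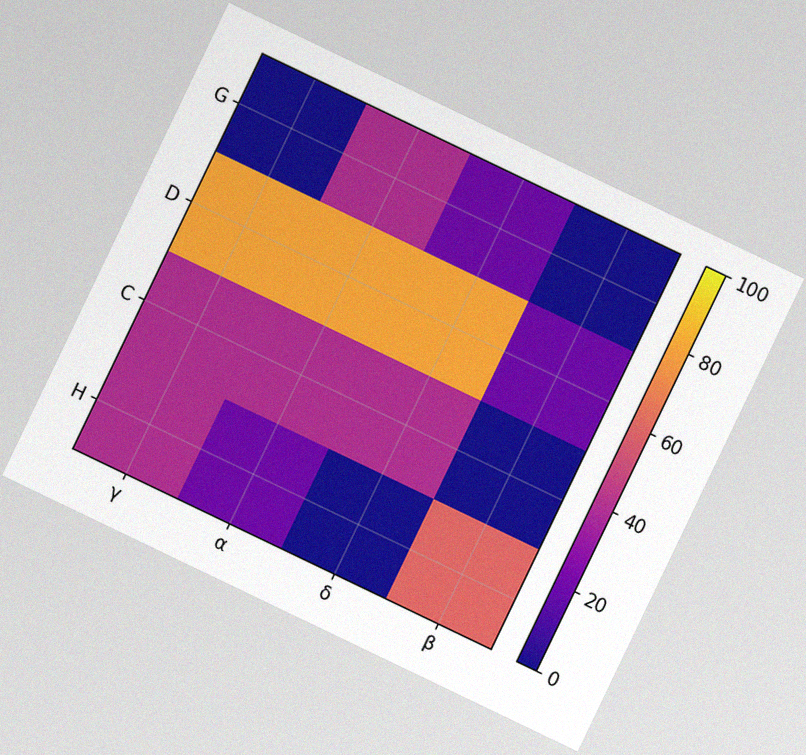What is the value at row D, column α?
80

The chart is tilted about 26° clockwise, with some photo noise. Matching cell (D, α) against the colorbar gives 80.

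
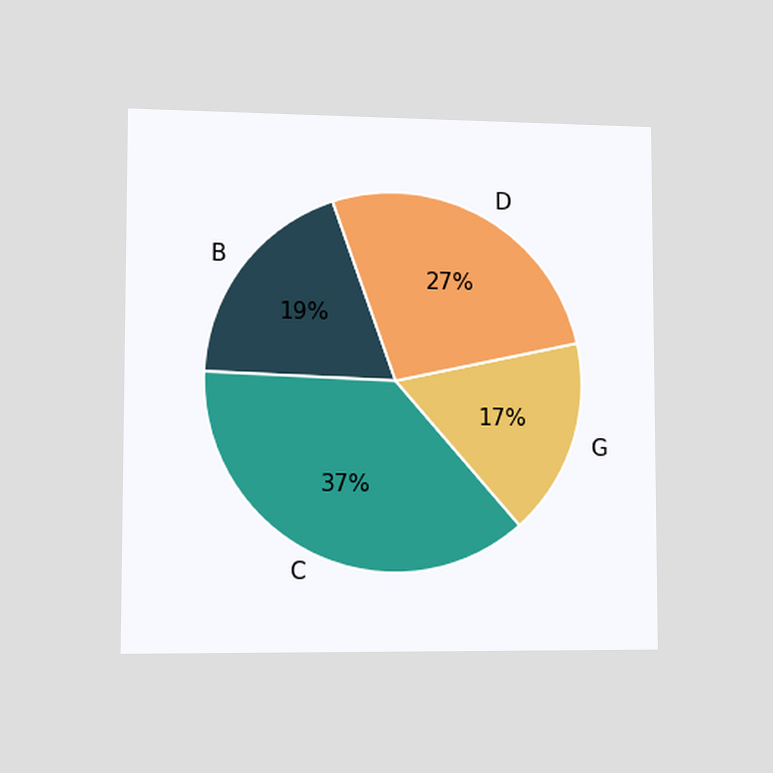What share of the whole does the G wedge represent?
17%

The chart is viewed slightly from the left. The G slice takes up 17% of the pie.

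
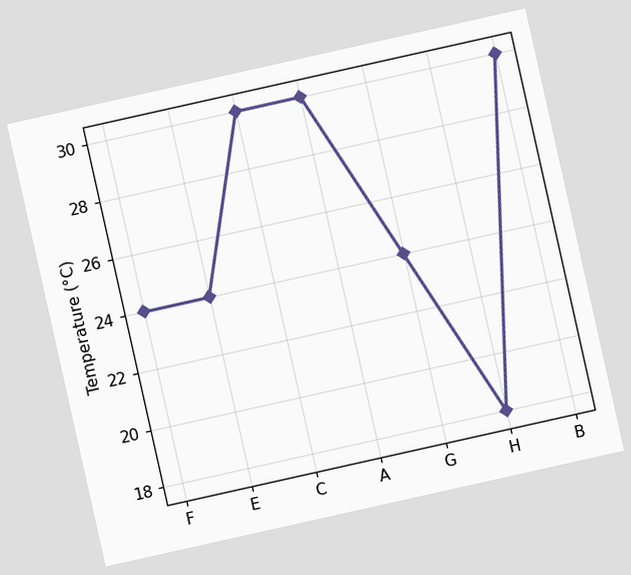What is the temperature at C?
The chart is tilted about 13° counter-clockwise. At C, the line is at 30°C.

30°C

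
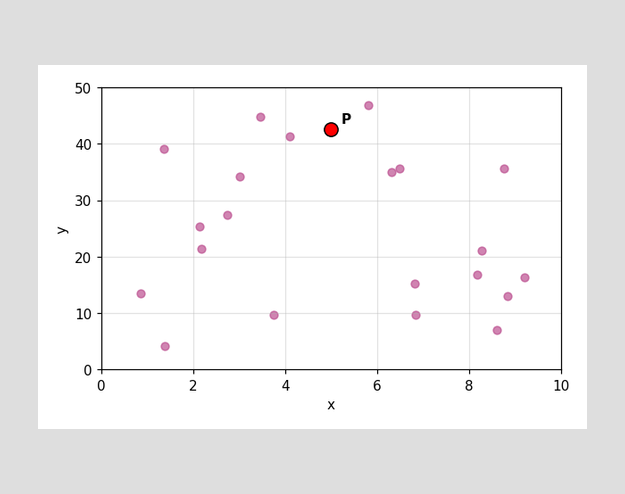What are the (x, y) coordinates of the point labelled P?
(5, 42.5)

Following the gridlines from P to each axis, P sits at (5, 42.5).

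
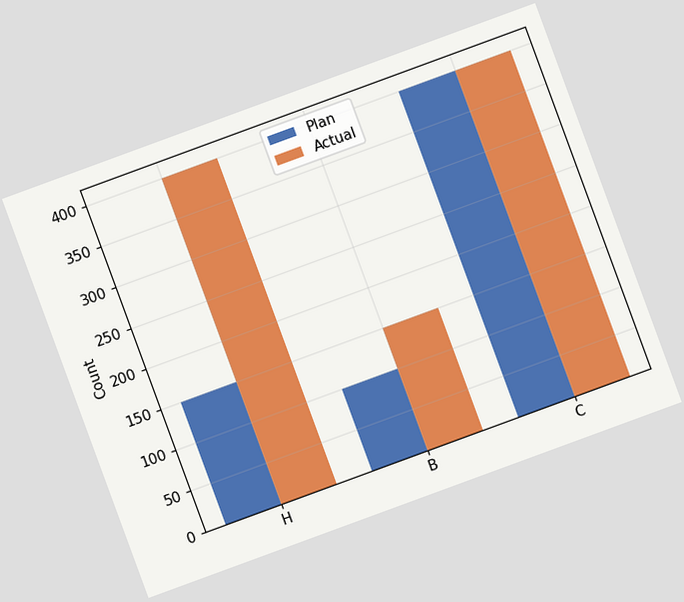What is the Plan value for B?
100

The chart is tilted about 20° counter-clockwise. The Plan bar at B reaches 100 on the y-axis.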